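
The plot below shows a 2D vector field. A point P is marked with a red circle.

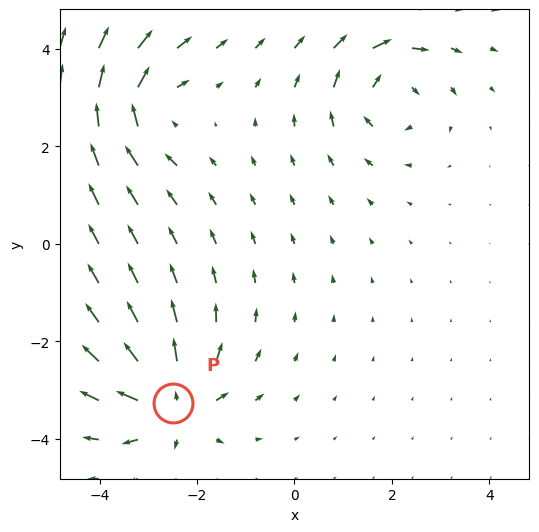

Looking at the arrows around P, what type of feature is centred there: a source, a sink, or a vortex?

At P (-2.5, -3.3) the arrows spread outward. Divergence about +6, curl ≈0 — positive divergence with near-zero curl is a source.

source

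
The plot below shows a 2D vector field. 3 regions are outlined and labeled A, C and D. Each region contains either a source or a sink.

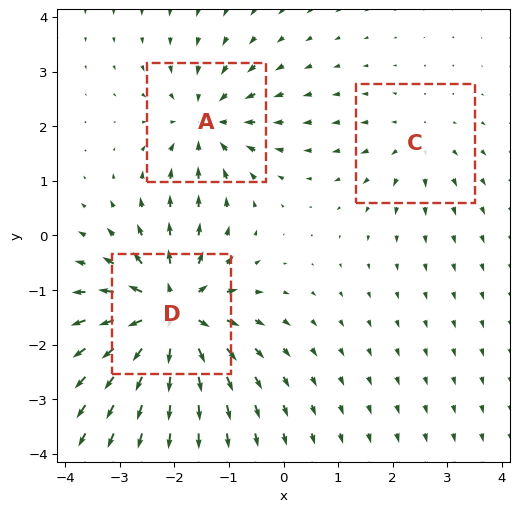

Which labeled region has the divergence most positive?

Divergence at each region's feature centre — A: about -4, C: about +2, D: about +6. Region D is most positive.

D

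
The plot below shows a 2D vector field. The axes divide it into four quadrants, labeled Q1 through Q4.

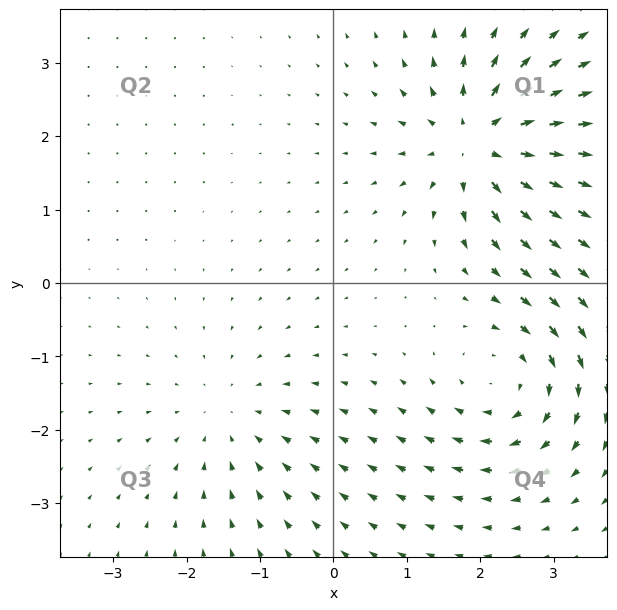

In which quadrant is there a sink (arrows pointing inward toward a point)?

The sink sits at approximately (-1.4, -1.9), which lies in quadrant Q3. The divergence there is about -3, negative as expected for a sink.

Q3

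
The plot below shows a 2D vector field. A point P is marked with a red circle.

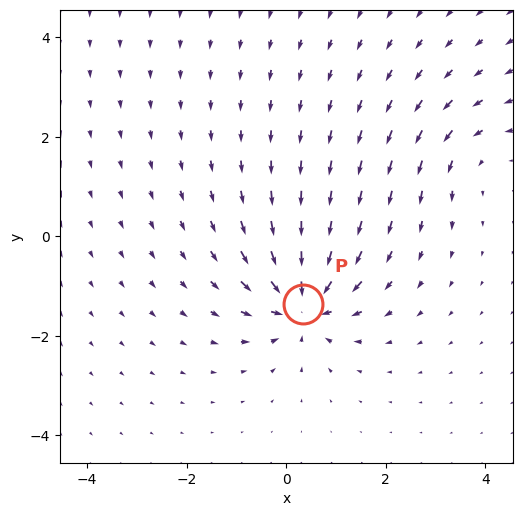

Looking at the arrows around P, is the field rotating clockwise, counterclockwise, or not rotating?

Near P at (0.3, -1.4) the arrows show no circulation. The curl there is ≈0.

not rotating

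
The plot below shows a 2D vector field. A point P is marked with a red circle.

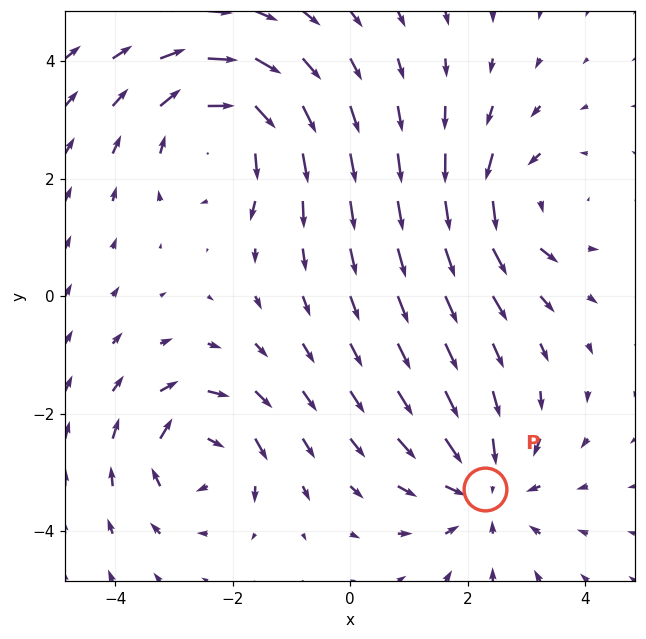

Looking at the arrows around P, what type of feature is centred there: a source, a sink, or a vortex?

sink

At P (2.3, -3.3) the arrows converge inward. Divergence about -3, curl ≈0 — negative divergence with near-zero curl is a sink.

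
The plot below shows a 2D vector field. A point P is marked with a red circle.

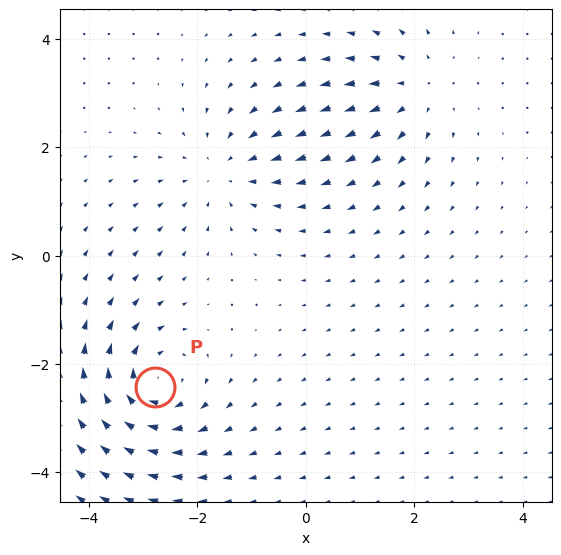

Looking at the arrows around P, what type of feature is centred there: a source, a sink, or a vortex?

vortex

At P (-2.8, -2.4) the arrows circulate clockwise. Divergence ≈0, curl about -6 — near-zero divergence with nonzero curl is a vortex.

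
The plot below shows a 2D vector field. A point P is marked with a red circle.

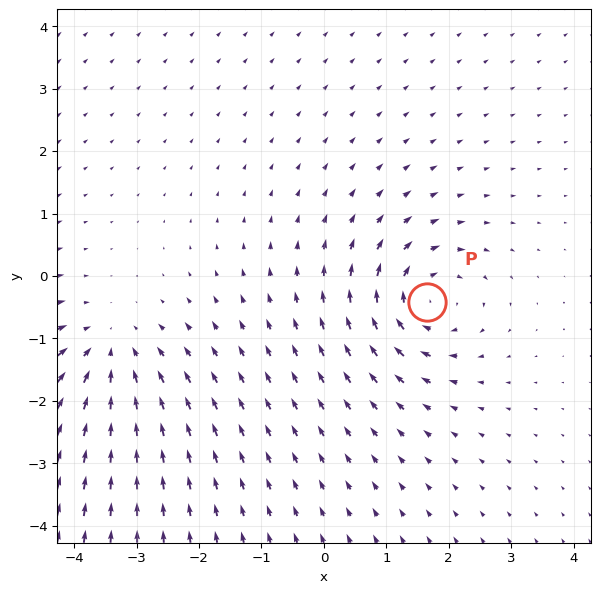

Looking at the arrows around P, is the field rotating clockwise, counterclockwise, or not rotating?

Near P at (1.6, -0.4) the arrows circulate clockwise. The curl (z-component) there is about -5; negative curl means clockwise rotation.

clockwise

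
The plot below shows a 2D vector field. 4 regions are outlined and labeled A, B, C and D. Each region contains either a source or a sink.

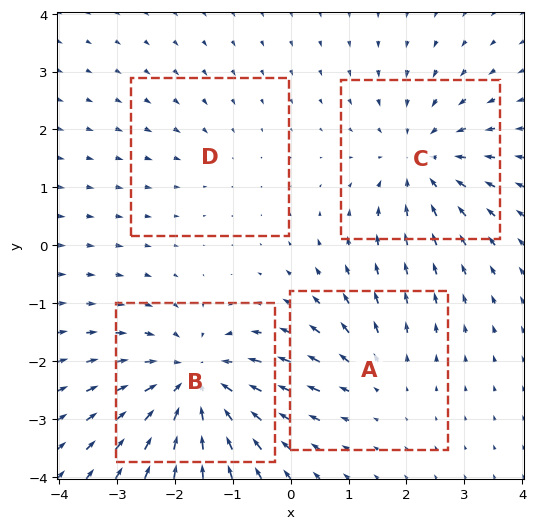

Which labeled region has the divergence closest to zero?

D

Divergence at each region's feature centre — A: about +3, B: about -6, C: about -5, D: about -2. Region D is closest to zero.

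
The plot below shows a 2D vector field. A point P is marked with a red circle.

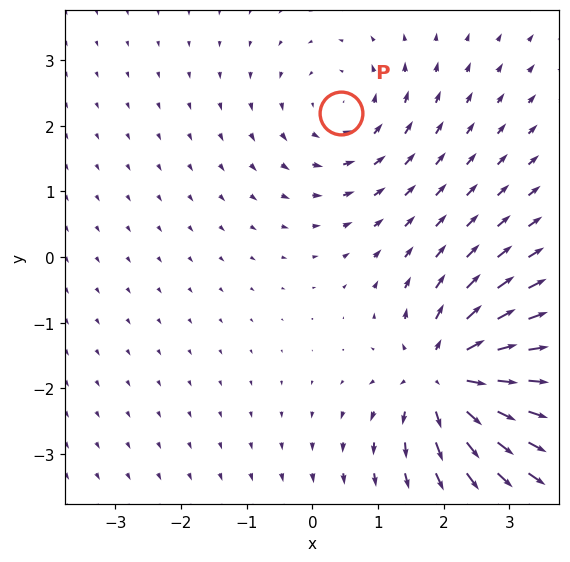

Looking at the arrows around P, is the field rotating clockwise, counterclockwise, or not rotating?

counterclockwise

Near P at (0.4, 2.2) the arrows circulate counterclockwise. The curl (z-component) there is about +2; positive curl means counterclockwise rotation.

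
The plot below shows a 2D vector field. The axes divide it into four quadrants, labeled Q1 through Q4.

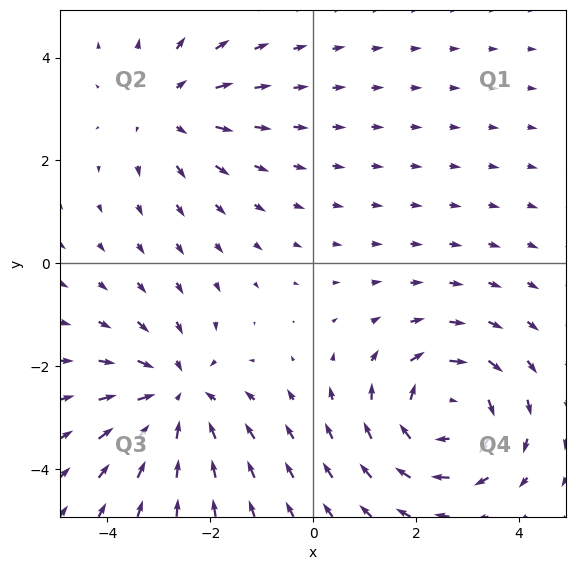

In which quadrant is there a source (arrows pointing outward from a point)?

Q2

The source sits at approximately (-2.8, 3.0), which lies in quadrant Q2. The divergence there is about +3, positive as expected for a source.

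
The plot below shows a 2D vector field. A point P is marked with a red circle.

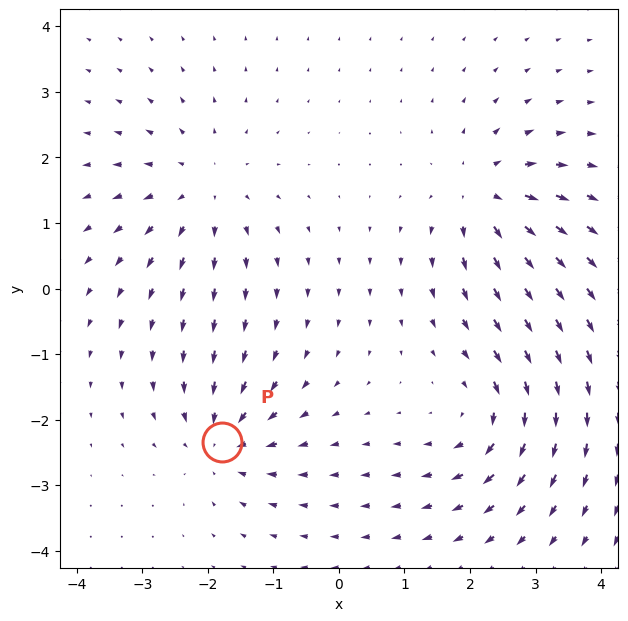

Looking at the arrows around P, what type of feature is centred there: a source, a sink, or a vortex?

At P (-1.8, -2.3) the arrows converge inward. Divergence about -5, curl ≈0 — negative divergence with near-zero curl is a sink.

sink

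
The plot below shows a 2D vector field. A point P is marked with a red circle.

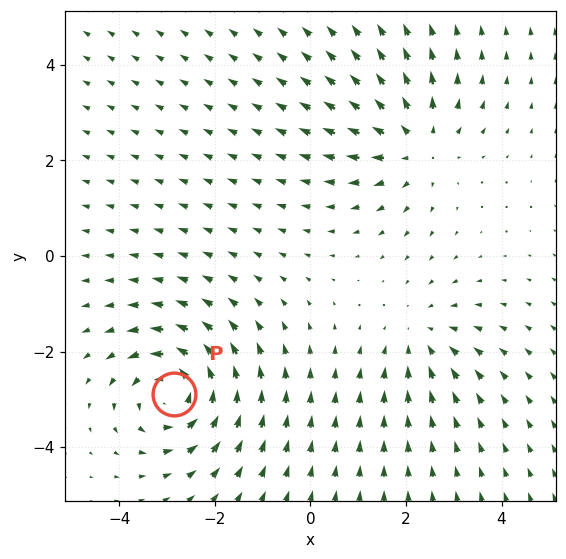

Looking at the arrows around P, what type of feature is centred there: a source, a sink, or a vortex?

vortex

At P (-2.9, -2.9) the arrows circulate counterclockwise. Divergence ≈0, curl about +6 — near-zero divergence with nonzero curl is a vortex.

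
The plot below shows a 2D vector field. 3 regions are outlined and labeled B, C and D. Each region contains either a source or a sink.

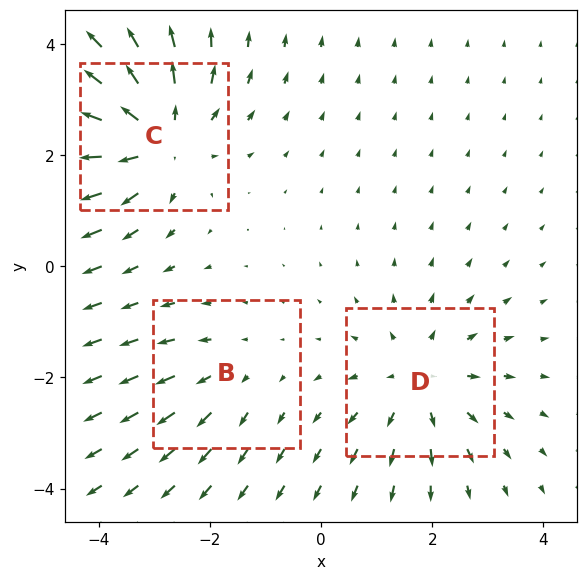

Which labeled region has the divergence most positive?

C

Divergence at each region's feature centre — B: about +2, C: about +4, D: about +3. Region C is most positive.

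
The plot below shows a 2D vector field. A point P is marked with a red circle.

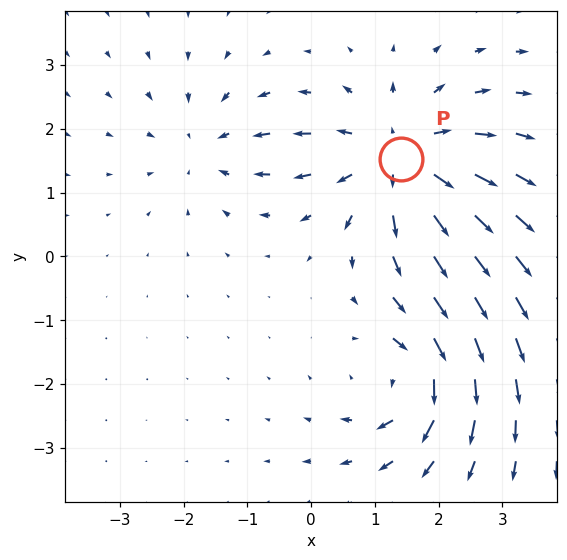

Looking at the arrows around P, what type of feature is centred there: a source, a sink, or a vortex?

At P (1.4, 1.5) the arrows spread outward. Divergence about +5, curl ≈0 — positive divergence with near-zero curl is a source.

source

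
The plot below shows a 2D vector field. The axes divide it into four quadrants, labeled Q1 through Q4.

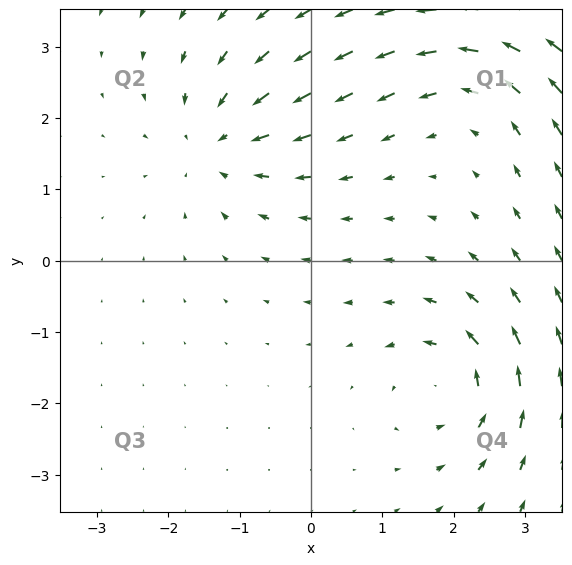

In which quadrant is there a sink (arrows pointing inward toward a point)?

Q2

The sink sits at approximately (-1.3, 1.7), which lies in quadrant Q2. The divergence there is about -4, negative as expected for a sink.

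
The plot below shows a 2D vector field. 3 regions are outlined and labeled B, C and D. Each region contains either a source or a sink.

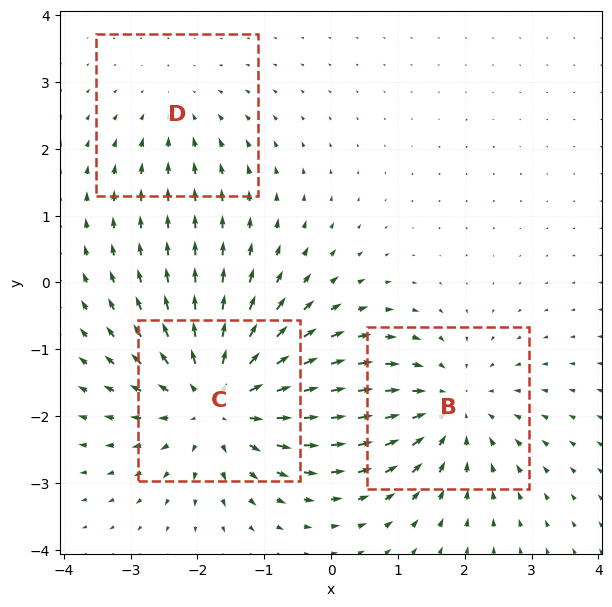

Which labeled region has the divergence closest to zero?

D

Divergence at each region's feature centre — B: about -3, C: about +4, D: about -2. Region D is closest to zero.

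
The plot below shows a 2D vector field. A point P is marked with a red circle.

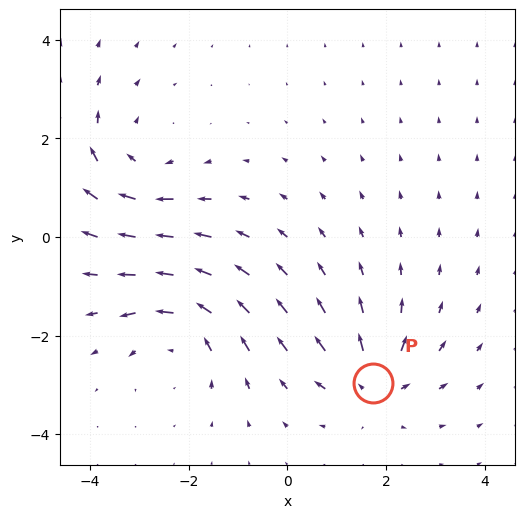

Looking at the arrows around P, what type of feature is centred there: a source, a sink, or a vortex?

source

At P (1.7, -3.0) the arrows spread outward. Divergence about +5, curl ≈0 — positive divergence with near-zero curl is a source.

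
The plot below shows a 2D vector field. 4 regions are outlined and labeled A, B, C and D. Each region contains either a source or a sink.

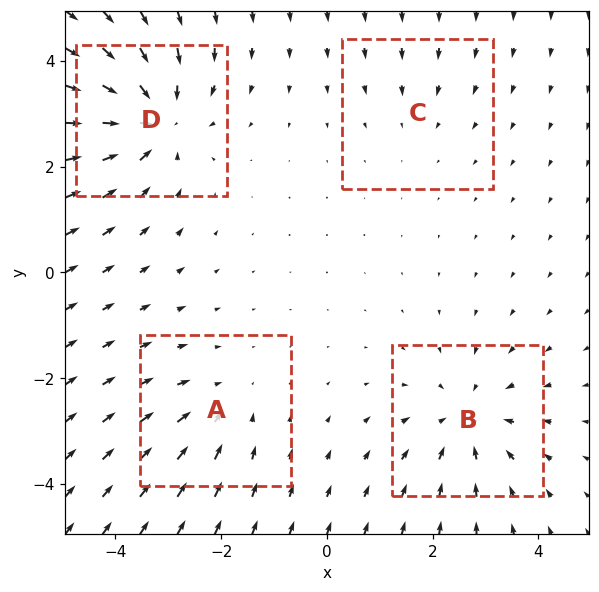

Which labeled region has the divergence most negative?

D

Divergence at each region's feature centre — A: about -3, B: about -5, C: about -2, D: about -6. Region D is most negative.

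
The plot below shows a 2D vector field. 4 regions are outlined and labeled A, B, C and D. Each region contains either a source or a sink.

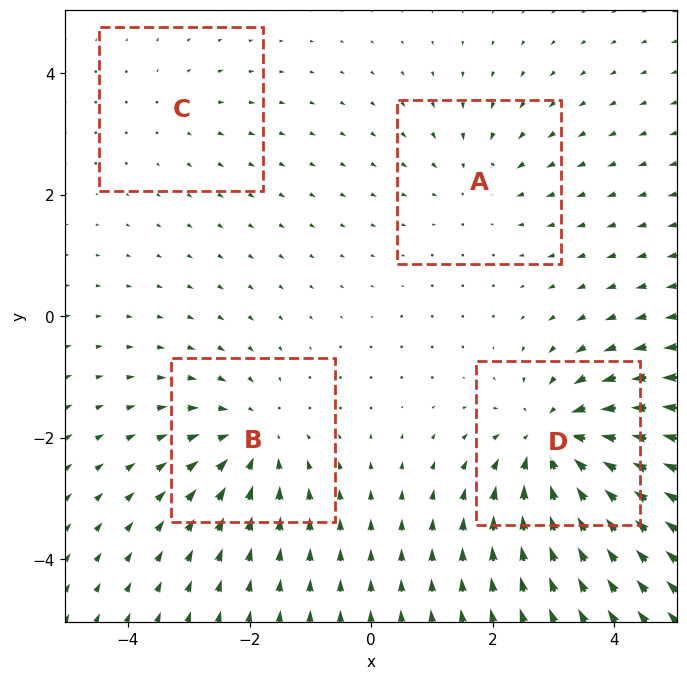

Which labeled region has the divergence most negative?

Divergence at each region's feature centre — A: about -3, B: about -5, C: about +2, D: about -7. Region D is most negative.

D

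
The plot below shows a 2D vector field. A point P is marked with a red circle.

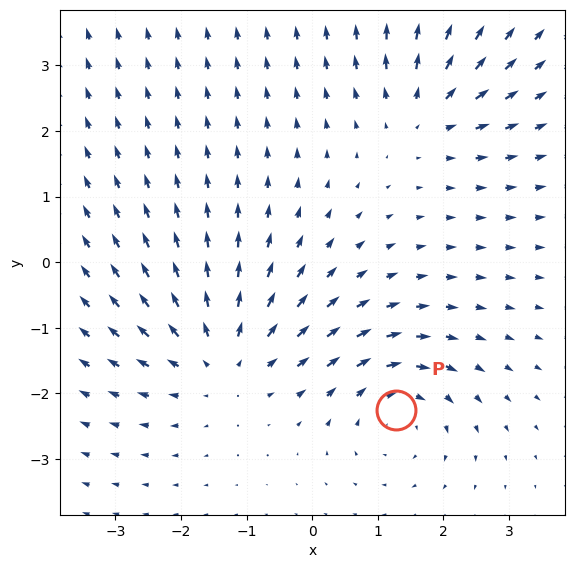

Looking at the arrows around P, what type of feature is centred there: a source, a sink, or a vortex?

vortex

At P (1.3, -2.2) the arrows circulate clockwise. Divergence ≈0, curl about -4 — near-zero divergence with nonzero curl is a vortex.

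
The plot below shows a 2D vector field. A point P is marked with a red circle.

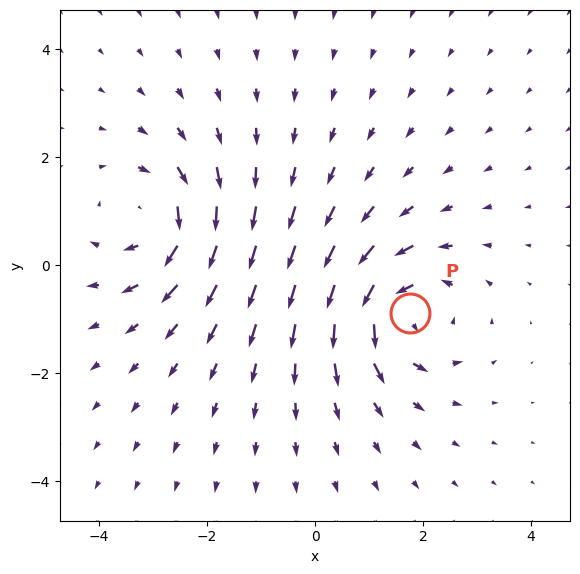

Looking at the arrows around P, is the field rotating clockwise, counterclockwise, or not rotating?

Near P at (1.8, -0.9) the arrows circulate counterclockwise. The curl (z-component) there is about +4; positive curl means counterclockwise rotation.

counterclockwise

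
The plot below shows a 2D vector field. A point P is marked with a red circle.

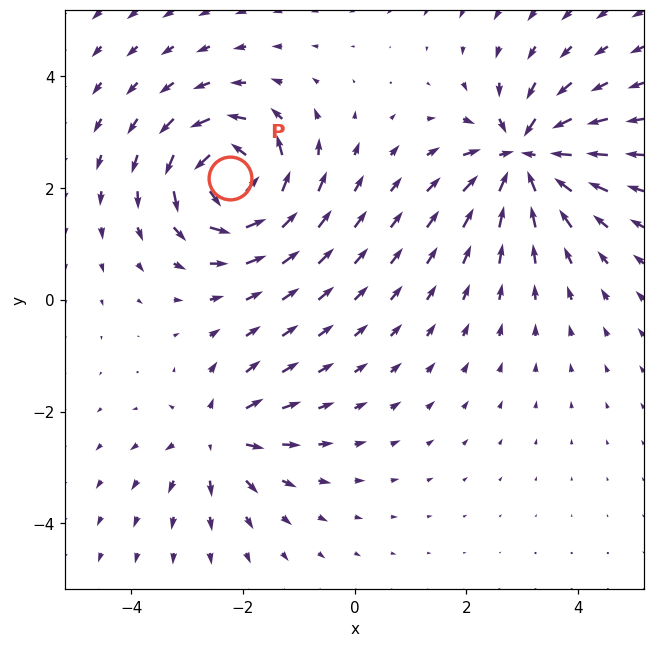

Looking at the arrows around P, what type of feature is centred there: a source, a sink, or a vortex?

vortex

At P (-2.2, 2.2) the arrows circulate counterclockwise. Divergence ≈0, curl about +7 — near-zero divergence with nonzero curl is a vortex.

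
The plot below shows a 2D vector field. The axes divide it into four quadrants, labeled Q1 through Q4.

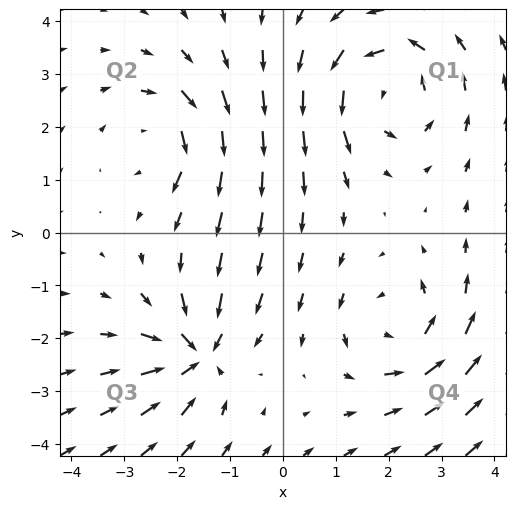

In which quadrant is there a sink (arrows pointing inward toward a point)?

Q3

The sink sits at approximately (-1.6, -2.3), which lies in quadrant Q3. The divergence there is about -6, negative as expected for a sink.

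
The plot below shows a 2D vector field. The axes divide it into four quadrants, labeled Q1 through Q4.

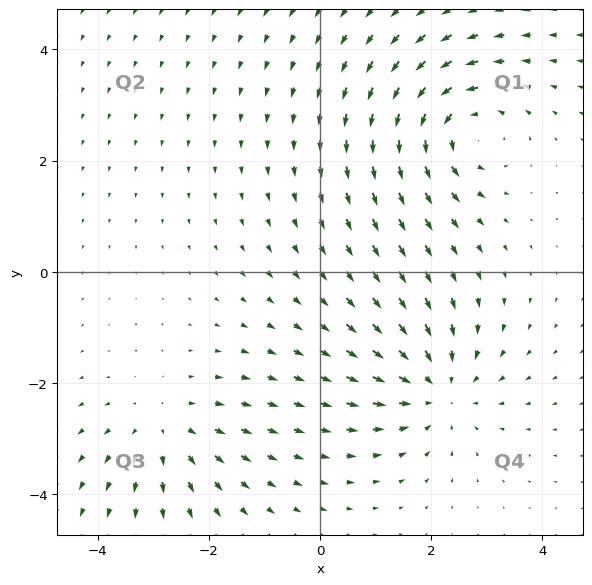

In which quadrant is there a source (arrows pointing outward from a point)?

Q3

The source sits at approximately (-2.8, -2.8), which lies in quadrant Q3. The divergence there is about +3, positive as expected for a source.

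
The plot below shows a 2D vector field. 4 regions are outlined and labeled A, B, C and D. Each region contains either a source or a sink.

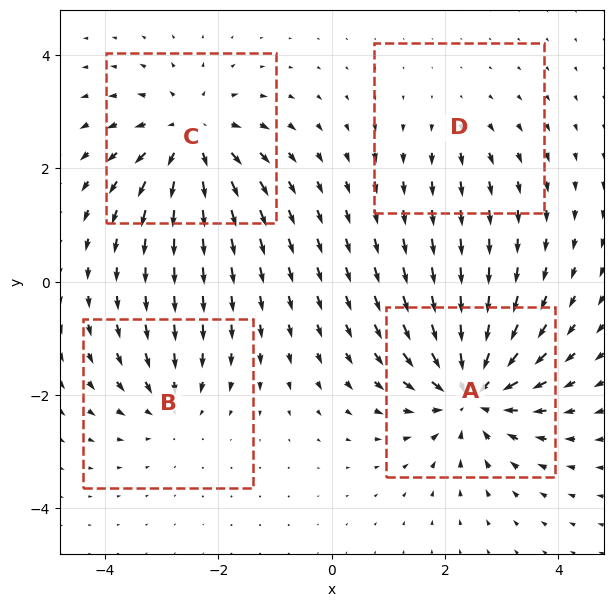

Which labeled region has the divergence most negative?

Divergence at each region's feature centre — A: about -7, B: about -4, C: about +6, D: about +2. Region A is most negative.

A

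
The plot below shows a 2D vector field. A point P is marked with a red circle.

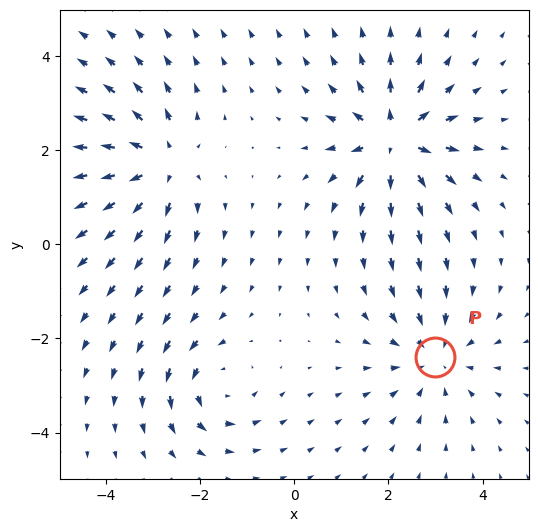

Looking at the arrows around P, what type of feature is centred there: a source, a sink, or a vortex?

At P (3.0, -2.4) the arrows converge inward. Divergence about -3, curl ≈0 — negative divergence with near-zero curl is a sink.

sink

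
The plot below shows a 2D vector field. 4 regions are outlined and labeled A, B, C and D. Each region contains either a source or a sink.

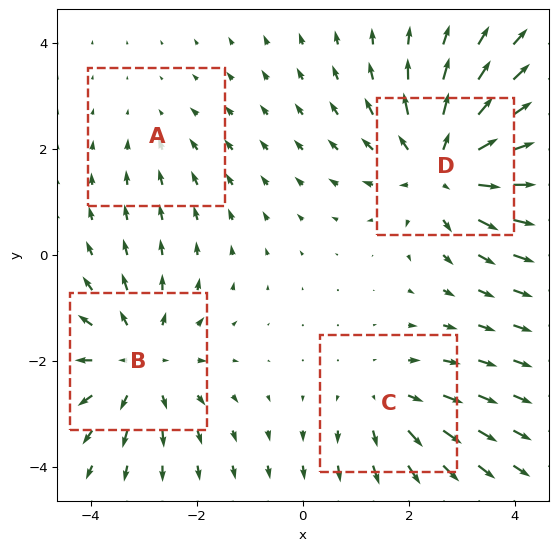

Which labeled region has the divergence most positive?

Divergence at each region's feature centre — A: about -2, B: about +4, C: about +3, D: about +5. Region D is most positive.

D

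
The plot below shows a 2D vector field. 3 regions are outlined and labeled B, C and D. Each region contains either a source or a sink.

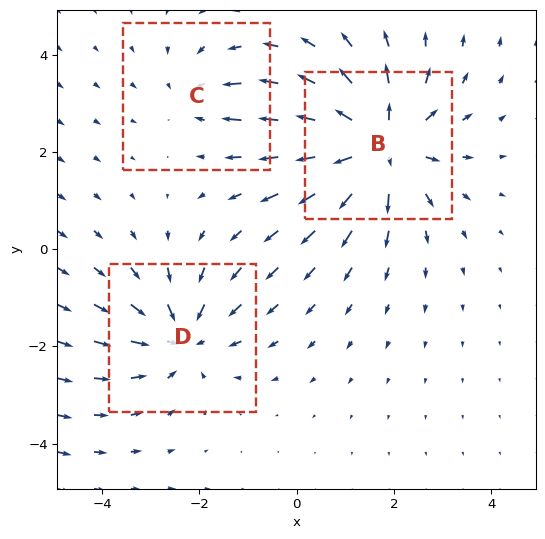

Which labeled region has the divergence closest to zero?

C

Divergence at each region's feature centre — B: about +5, C: about -2, D: about -3. Region C is closest to zero.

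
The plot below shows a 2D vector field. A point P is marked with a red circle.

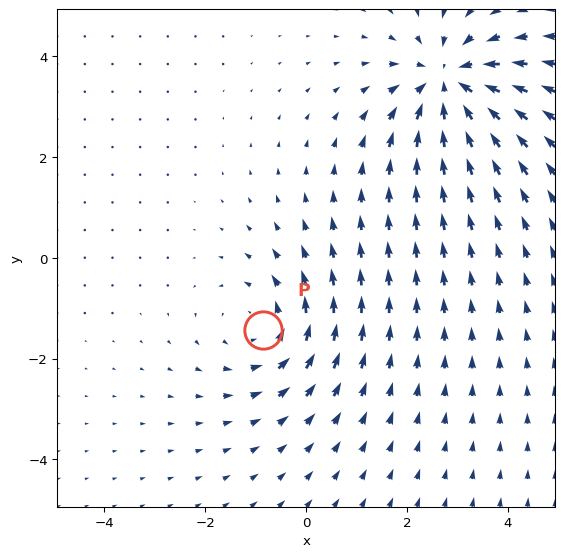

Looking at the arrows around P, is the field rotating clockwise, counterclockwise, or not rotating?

counterclockwise

Near P at (-0.9, -1.4) the arrows circulate counterclockwise. The curl (z-component) there is about +3; positive curl means counterclockwise rotation.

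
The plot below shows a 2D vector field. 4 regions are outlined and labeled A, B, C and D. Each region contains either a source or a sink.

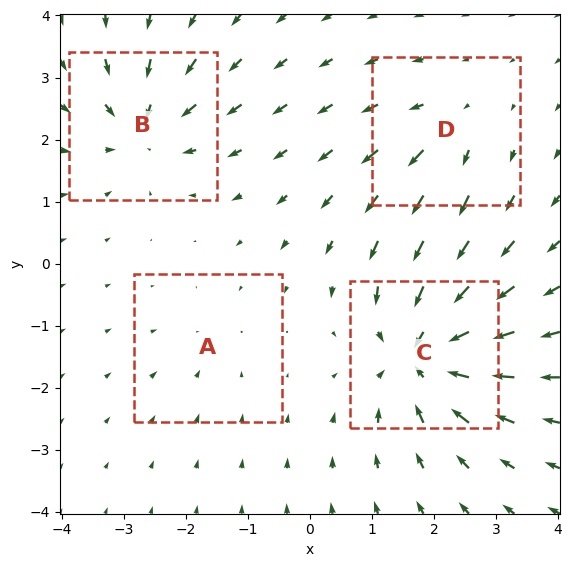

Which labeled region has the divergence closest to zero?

A

Divergence at each region's feature centre — A: about -2, B: about -5, C: about -8, D: about +3. Region A is closest to zero.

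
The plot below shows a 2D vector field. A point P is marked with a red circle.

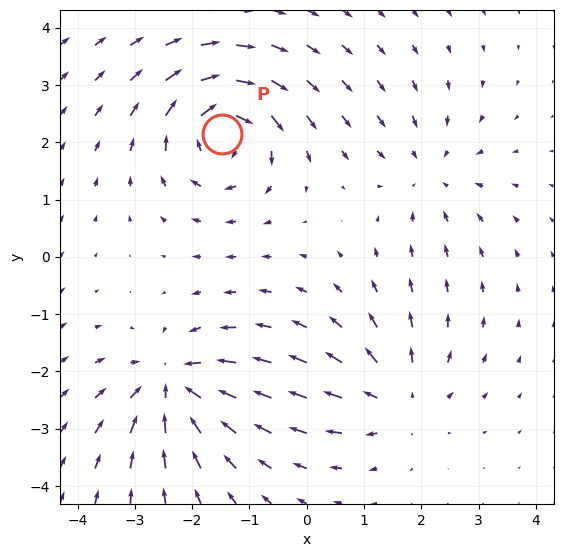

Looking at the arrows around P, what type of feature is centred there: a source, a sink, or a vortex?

vortex

At P (-1.5, 2.1) the arrows circulate clockwise. Divergence ≈0, curl about -7 — near-zero divergence with nonzero curl is a vortex.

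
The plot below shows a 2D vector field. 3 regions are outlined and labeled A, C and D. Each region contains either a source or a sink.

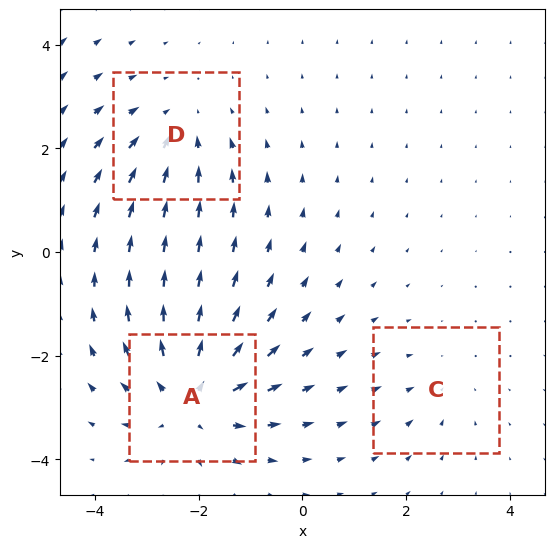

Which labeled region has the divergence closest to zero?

Divergence at each region's feature centre — A: about +5, C: about -2, D: about -3. Region C is closest to zero.

C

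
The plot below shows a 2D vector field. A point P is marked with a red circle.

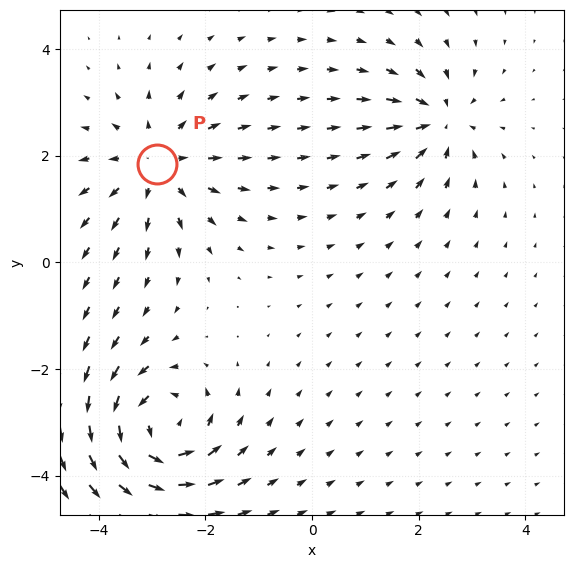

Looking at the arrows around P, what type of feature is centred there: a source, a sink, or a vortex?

source

At P (-2.9, 1.8) the arrows spread outward. Divergence about +4, curl ≈0 — positive divergence with near-zero curl is a source.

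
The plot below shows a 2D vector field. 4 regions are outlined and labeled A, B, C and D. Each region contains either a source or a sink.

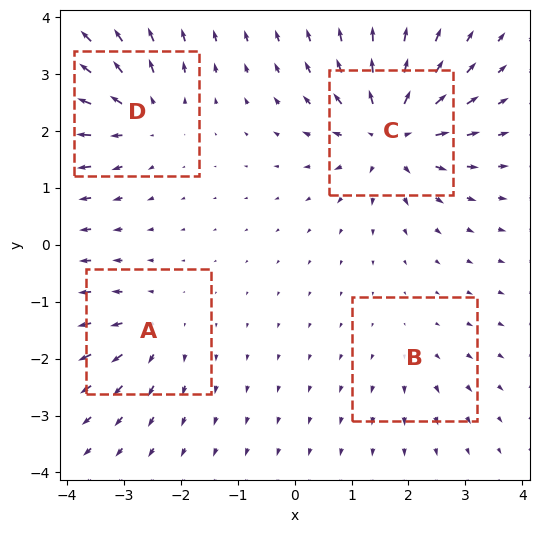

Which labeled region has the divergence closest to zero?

B

Divergence at each region's feature centre — A: about +4, B: about +2, C: about +8, D: about +6. Region B is closest to zero.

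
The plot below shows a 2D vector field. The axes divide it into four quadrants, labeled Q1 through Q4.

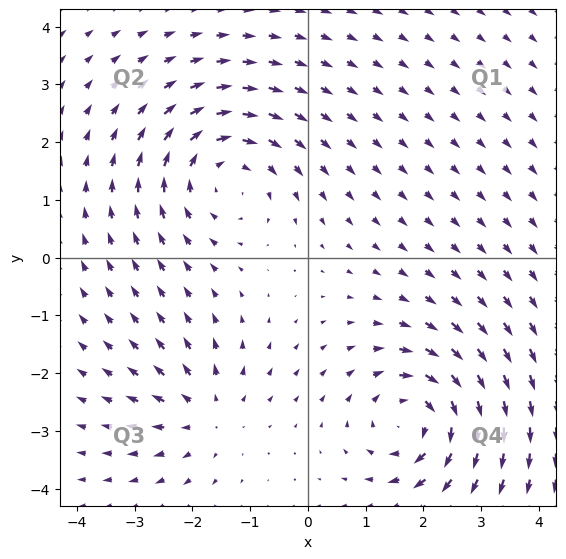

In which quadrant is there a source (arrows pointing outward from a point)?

The source sits at approximately (-1.8, -2.7), which lies in quadrant Q3. The divergence there is about +4, positive as expected for a source.

Q3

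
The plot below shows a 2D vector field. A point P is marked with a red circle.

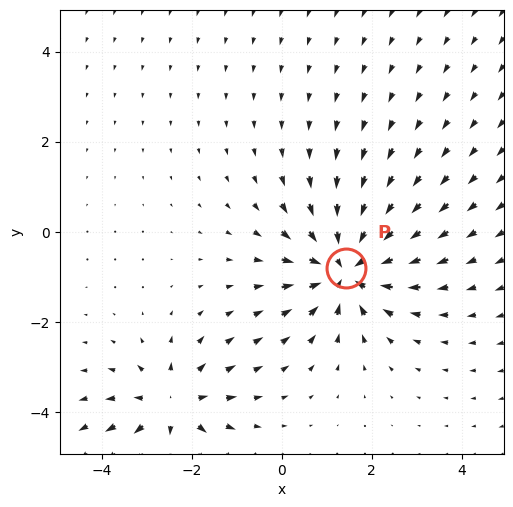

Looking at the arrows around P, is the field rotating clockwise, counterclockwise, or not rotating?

not rotating

Near P at (1.4, -0.8) the arrows show no circulation. The curl there is ≈0.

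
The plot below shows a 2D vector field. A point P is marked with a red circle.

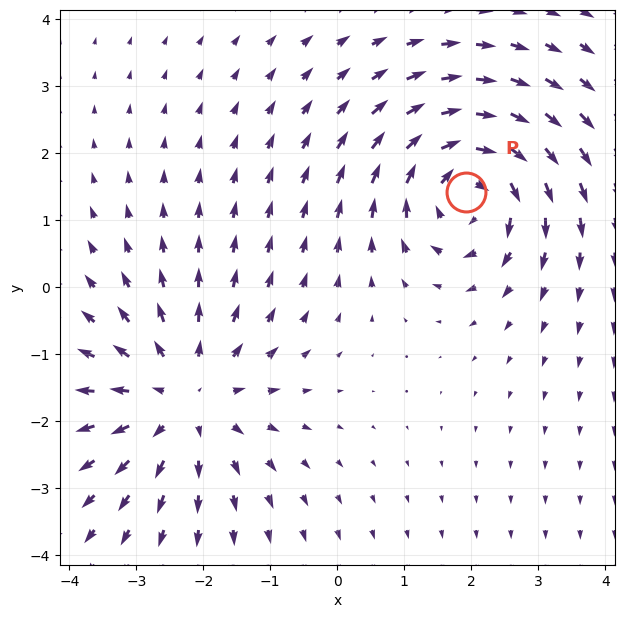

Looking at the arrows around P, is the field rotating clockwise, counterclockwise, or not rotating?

clockwise

Near P at (1.9, 1.4) the arrows circulate clockwise. The curl (z-component) there is about -5; negative curl means clockwise rotation.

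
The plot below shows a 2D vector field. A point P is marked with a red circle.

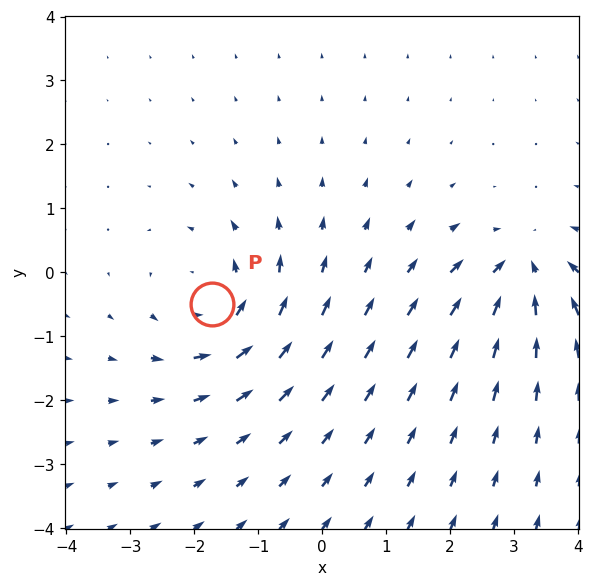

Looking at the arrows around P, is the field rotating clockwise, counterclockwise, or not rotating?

counterclockwise

Near P at (-1.7, -0.5) the arrows circulate counterclockwise. The curl (z-component) there is about +5; positive curl means counterclockwise rotation.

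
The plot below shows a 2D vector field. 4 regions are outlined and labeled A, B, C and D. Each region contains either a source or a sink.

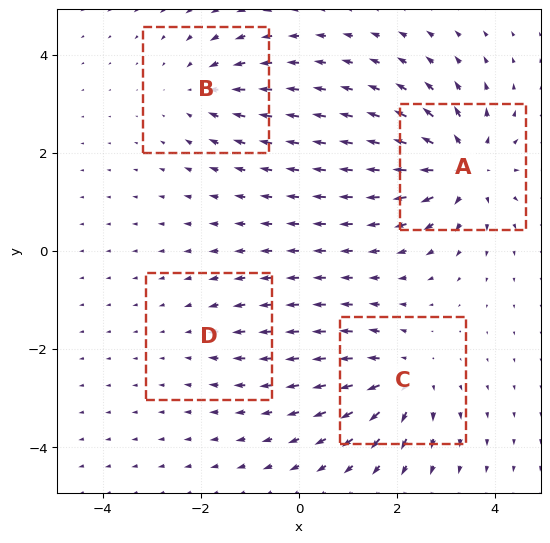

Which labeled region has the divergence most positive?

A

Divergence at each region's feature centre — A: about +7, B: about -4, C: about +5, D: about -2. Region A is most positive.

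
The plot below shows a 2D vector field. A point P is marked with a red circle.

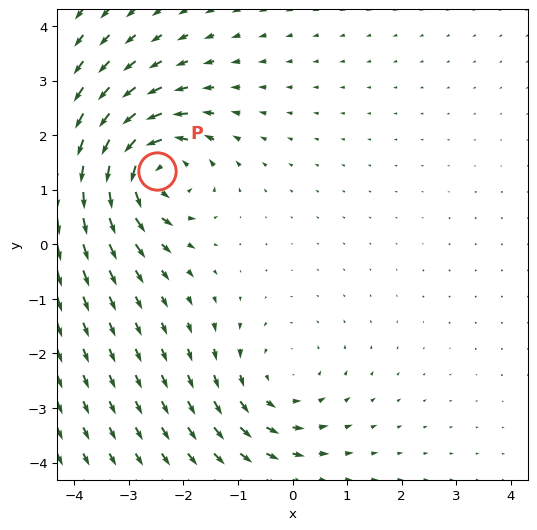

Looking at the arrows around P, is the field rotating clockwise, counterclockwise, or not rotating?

Near P at (-2.5, 1.3) the arrows circulate counterclockwise. The curl (z-component) there is about +7; positive curl means counterclockwise rotation.

counterclockwise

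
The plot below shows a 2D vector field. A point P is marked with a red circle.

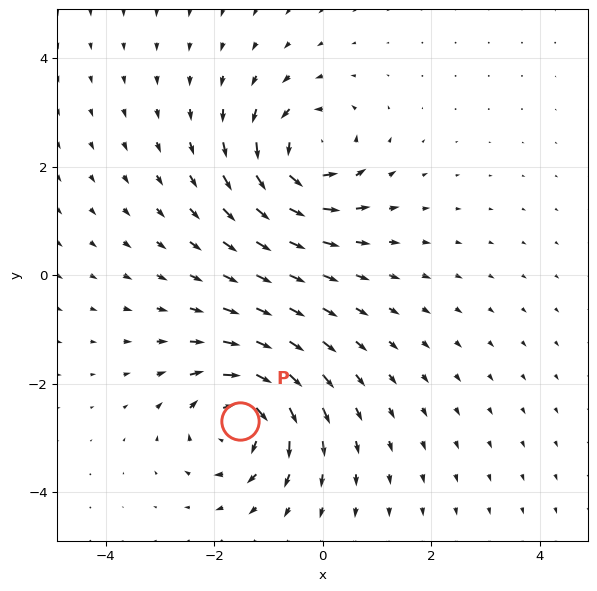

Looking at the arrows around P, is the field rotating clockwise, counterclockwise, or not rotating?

Near P at (-1.5, -2.7) the arrows circulate clockwise. The curl (z-component) there is about -5; negative curl means clockwise rotation.

clockwise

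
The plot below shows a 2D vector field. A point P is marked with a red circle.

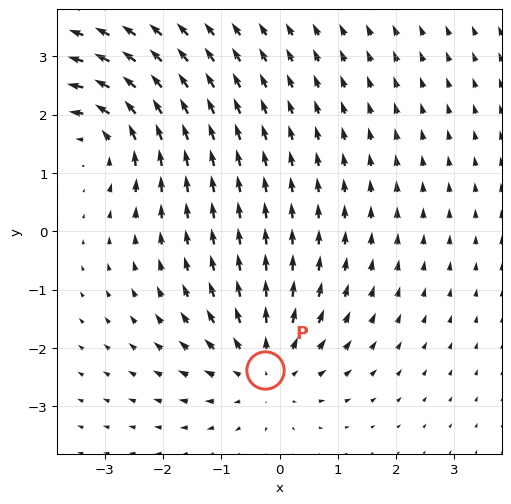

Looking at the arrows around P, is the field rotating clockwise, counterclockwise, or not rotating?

not rotating

Near P at (-0.3, -2.4) the arrows show no circulation. The curl there is ≈0.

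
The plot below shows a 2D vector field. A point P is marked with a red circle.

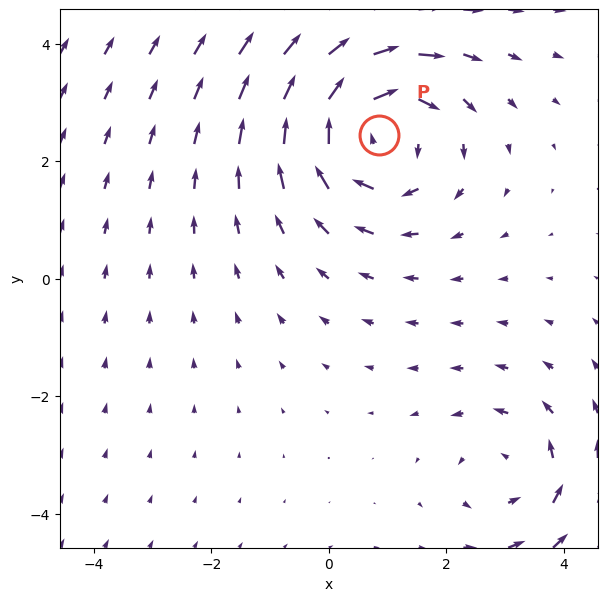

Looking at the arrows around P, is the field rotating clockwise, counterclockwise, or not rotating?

clockwise

Near P at (0.9, 2.5) the arrows circulate clockwise. The curl (z-component) there is about -4; negative curl means clockwise rotation.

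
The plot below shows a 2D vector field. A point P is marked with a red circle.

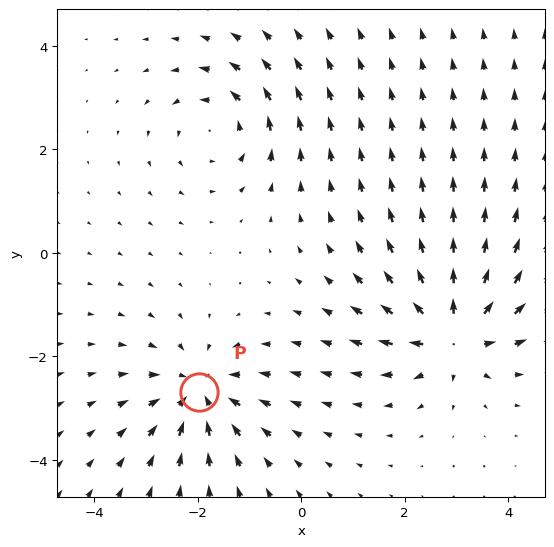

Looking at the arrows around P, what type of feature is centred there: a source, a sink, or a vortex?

At P (-2.0, -2.7) the arrows converge inward. Divergence about -4, curl ≈0 — negative divergence with near-zero curl is a sink.

sink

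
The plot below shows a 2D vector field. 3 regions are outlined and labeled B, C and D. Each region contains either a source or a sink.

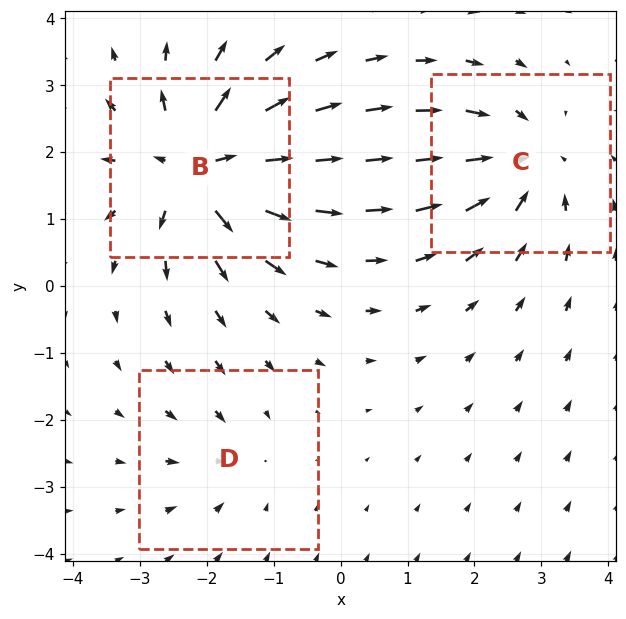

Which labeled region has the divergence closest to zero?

D

Divergence at each region's feature centre — B: about +6, C: about -4, D: about -2. Region D is closest to zero.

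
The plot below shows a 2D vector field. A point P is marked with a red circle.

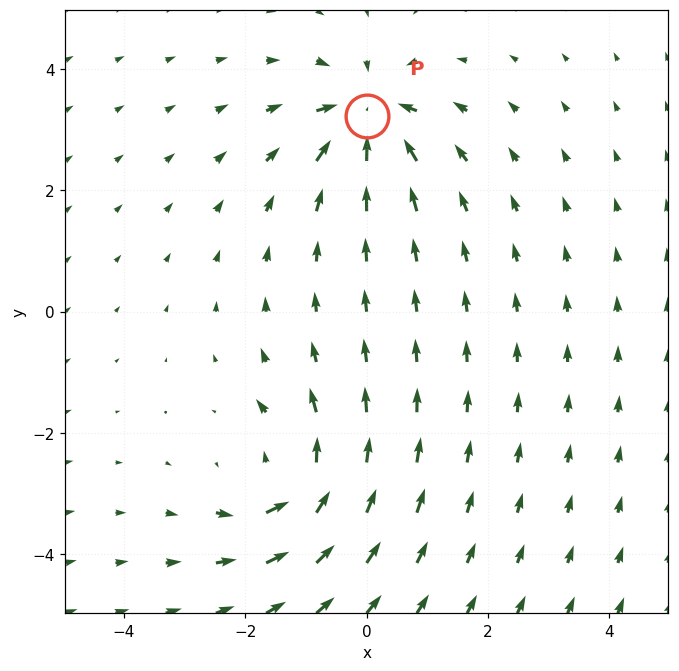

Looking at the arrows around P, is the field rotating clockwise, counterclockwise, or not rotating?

not rotating

Near P at (0.0, 3.2) the arrows show no circulation. The curl there is ≈0.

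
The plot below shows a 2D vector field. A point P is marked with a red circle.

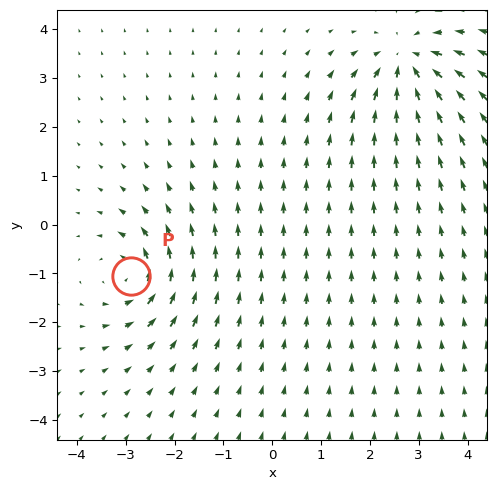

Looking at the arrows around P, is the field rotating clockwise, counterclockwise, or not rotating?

counterclockwise

Near P at (-2.9, -1.1) the arrows circulate counterclockwise. The curl (z-component) there is about +5; positive curl means counterclockwise rotation.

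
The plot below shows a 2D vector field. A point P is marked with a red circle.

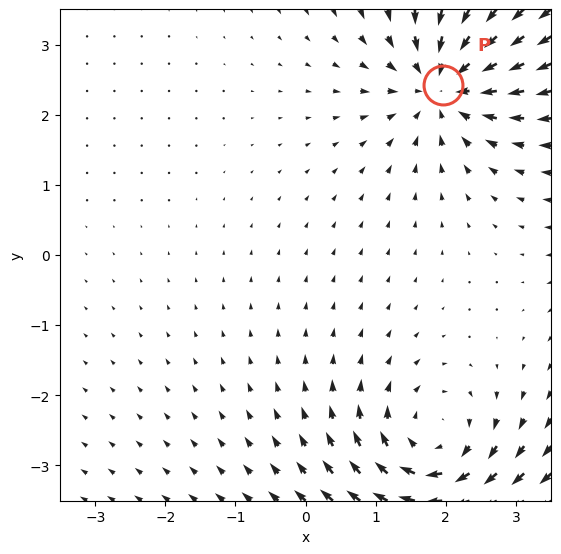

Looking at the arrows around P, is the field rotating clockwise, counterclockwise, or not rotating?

not rotating

Near P at (2.0, 2.4) the arrows show no circulation. The curl there is ≈0.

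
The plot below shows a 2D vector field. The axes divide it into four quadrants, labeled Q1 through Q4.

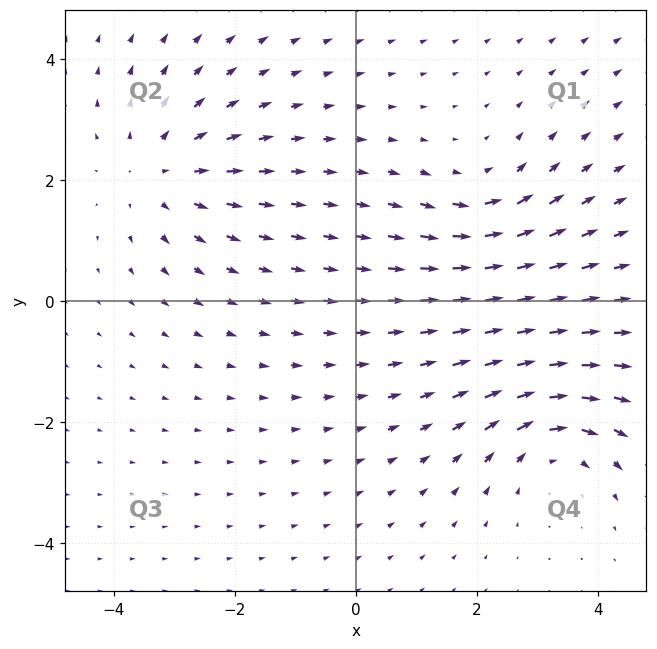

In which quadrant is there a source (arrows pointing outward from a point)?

The source sits at approximately (-3.3, 2.1), which lies in quadrant Q2. The divergence there is about +3, positive as expected for a source.

Q2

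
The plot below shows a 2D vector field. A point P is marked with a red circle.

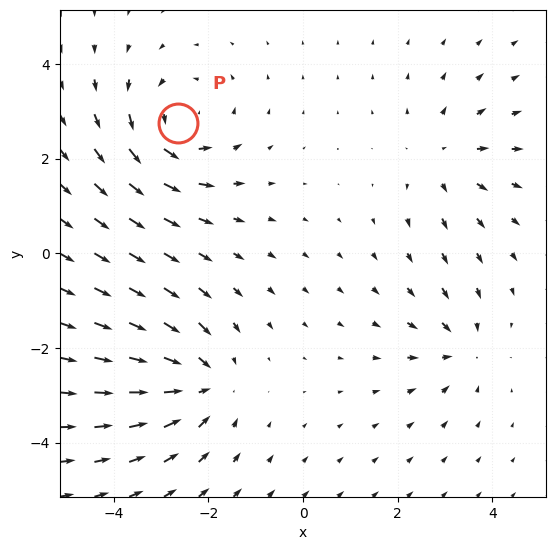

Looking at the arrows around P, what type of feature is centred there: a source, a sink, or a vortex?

vortex

At P (-2.6, 2.7) the arrows circulate counterclockwise. Divergence ≈0, curl about +4 — near-zero divergence with nonzero curl is a vortex.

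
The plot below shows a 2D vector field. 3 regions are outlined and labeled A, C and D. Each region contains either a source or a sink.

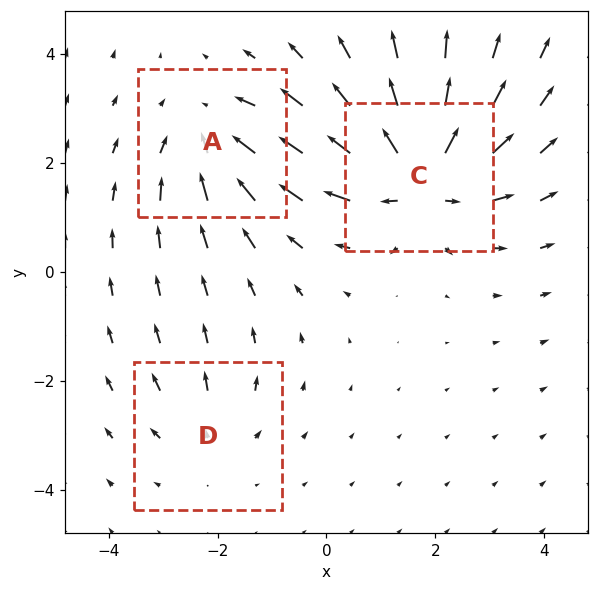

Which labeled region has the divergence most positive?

Divergence at each region's feature centre — A: about -3, C: about +5, D: about +2. Region C is most positive.

C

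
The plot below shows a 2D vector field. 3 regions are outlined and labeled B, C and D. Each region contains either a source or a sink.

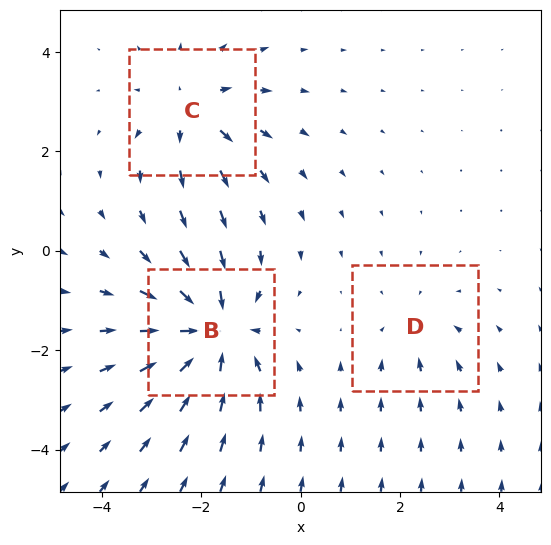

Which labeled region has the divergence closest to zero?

D

Divergence at each region's feature centre — B: about -6, C: about +3, D: about -2. Region D is closest to zero.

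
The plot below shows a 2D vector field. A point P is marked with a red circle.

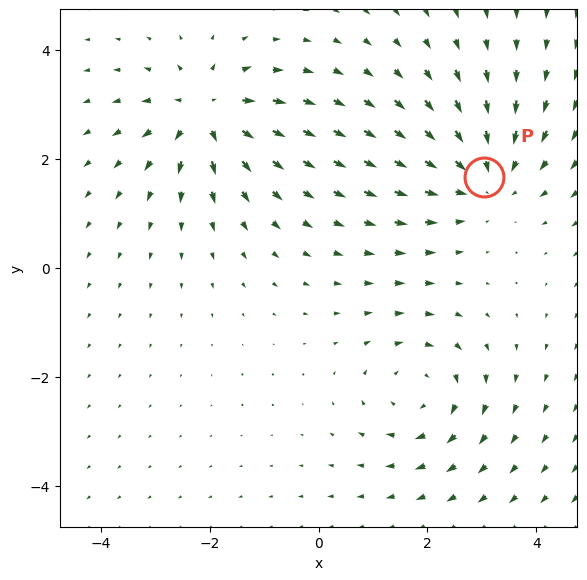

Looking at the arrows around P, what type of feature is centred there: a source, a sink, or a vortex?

At P (3.0, 1.7) the arrows converge inward. Divergence about -4, curl ≈0 — negative divergence with near-zero curl is a sink.

sink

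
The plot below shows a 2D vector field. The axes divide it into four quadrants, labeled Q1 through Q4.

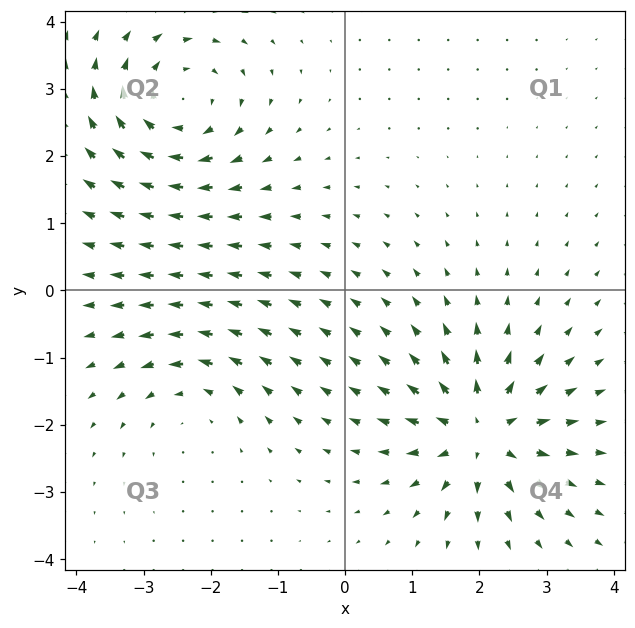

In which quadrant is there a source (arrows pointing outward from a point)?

The source sits at approximately (2.0, -2.1), which lies in quadrant Q4. The divergence there is about +6, positive as expected for a source.

Q4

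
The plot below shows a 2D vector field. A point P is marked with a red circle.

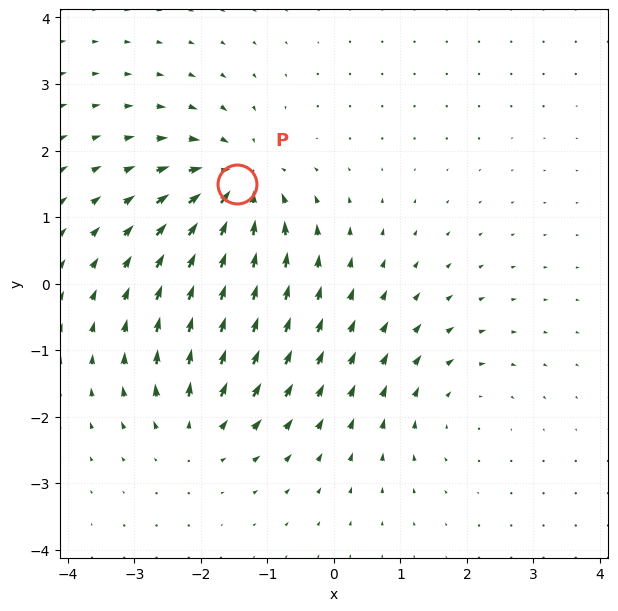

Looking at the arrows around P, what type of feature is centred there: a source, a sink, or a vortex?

sink

At P (-1.5, 1.5) the arrows converge inward. Divergence about -5, curl ≈0 — negative divergence with near-zero curl is a sink.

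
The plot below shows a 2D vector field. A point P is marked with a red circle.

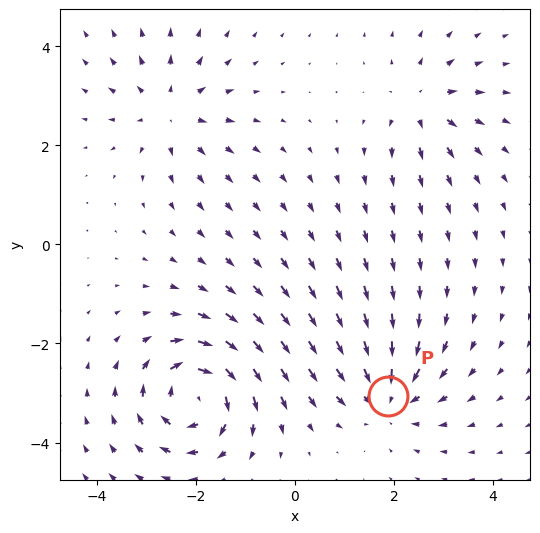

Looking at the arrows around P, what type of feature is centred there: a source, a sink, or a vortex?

At P (1.9, -3.1) the arrows converge inward. Divergence about -5, curl ≈0 — negative divergence with near-zero curl is a sink.

sink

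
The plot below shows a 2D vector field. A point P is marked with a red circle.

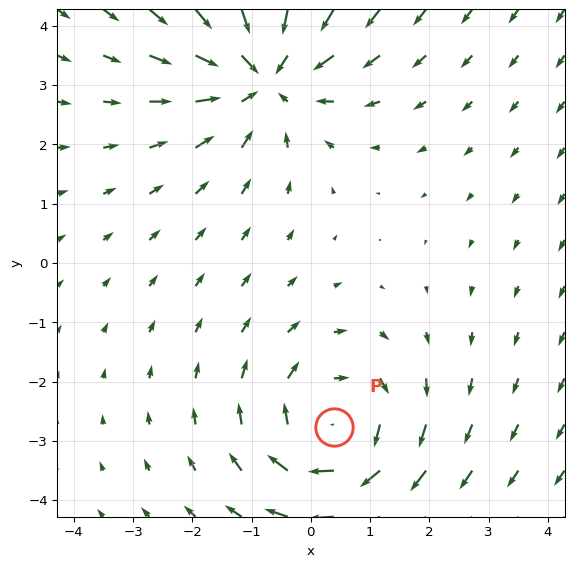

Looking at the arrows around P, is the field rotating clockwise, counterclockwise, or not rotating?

Near P at (0.4, -2.8) the arrows circulate clockwise. The curl (z-component) there is about -3; negative curl means clockwise rotation.

clockwise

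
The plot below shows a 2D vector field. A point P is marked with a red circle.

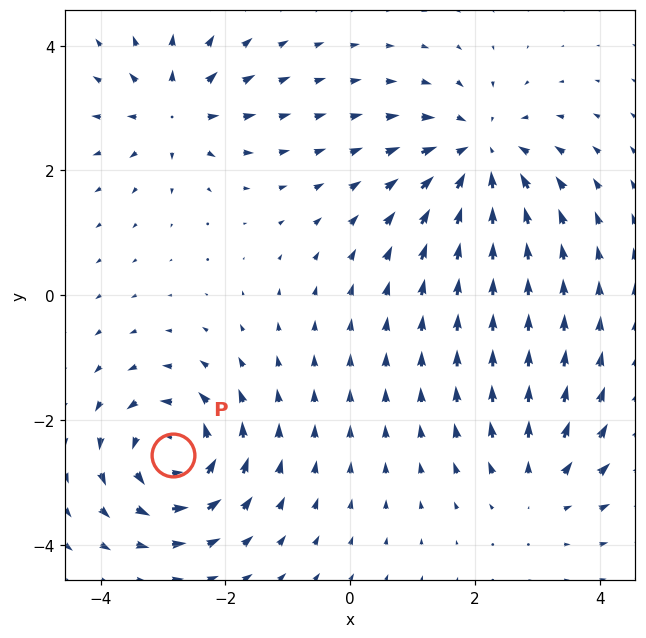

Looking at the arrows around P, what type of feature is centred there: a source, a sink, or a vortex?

vortex

At P (-2.8, -2.6) the arrows circulate counterclockwise. Divergence ≈0, curl about +6 — near-zero divergence with nonzero curl is a vortex.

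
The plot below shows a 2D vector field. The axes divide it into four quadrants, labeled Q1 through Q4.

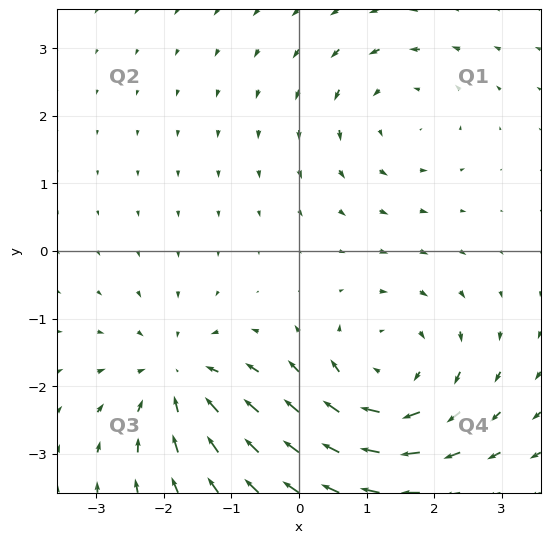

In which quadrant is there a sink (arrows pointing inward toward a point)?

The sink sits at approximately (-1.8, -1.9), which lies in quadrant Q3. The divergence there is about -4, negative as expected for a sink.

Q3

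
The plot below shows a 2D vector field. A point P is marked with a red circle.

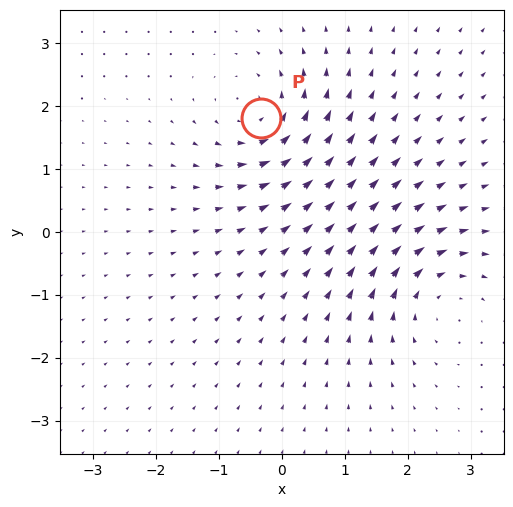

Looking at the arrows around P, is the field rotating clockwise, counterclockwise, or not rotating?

Near P at (-0.3, 1.8) the arrows circulate counterclockwise. The curl (z-component) there is about +5; positive curl means counterclockwise rotation.

counterclockwise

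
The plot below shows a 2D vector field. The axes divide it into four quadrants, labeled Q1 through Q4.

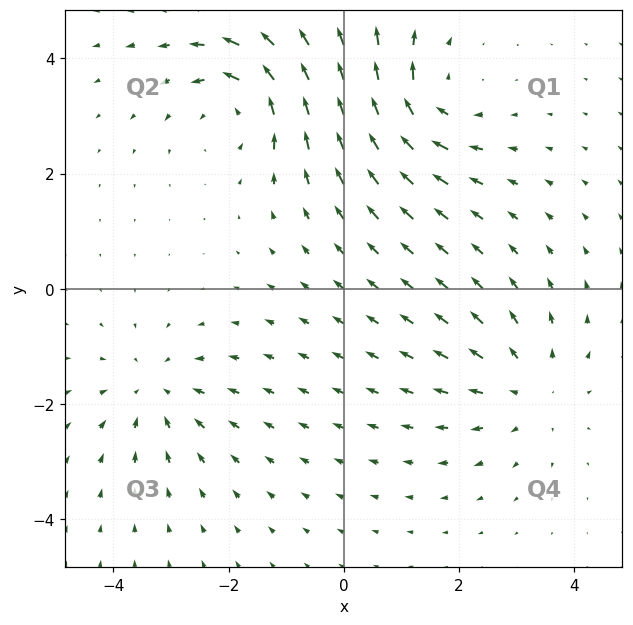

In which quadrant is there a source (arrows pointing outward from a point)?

The source sits at approximately (3.2, -1.7), which lies in quadrant Q4. The divergence there is about +3, positive as expected for a source.

Q4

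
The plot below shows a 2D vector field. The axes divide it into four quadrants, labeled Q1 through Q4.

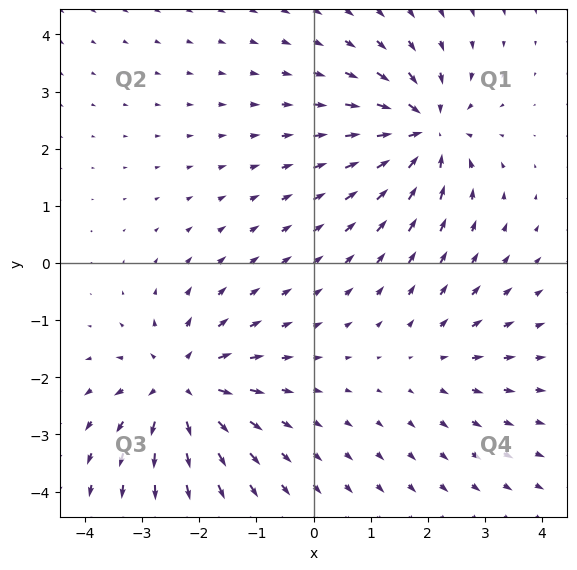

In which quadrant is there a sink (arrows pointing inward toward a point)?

Q1

The sink sits at approximately (2.0, 2.3), which lies in quadrant Q1. The divergence there is about -6, negative as expected for a sink.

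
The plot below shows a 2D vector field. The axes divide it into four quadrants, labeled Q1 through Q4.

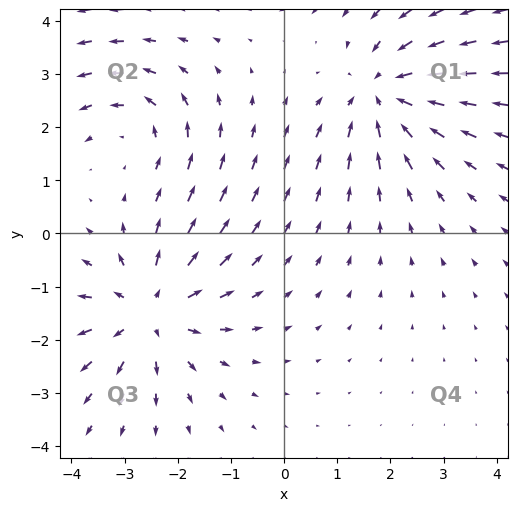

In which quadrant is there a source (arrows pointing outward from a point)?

The source sits at approximately (-2.5, -1.5), which lies in quadrant Q3. The divergence there is about +4, positive as expected for a source.

Q3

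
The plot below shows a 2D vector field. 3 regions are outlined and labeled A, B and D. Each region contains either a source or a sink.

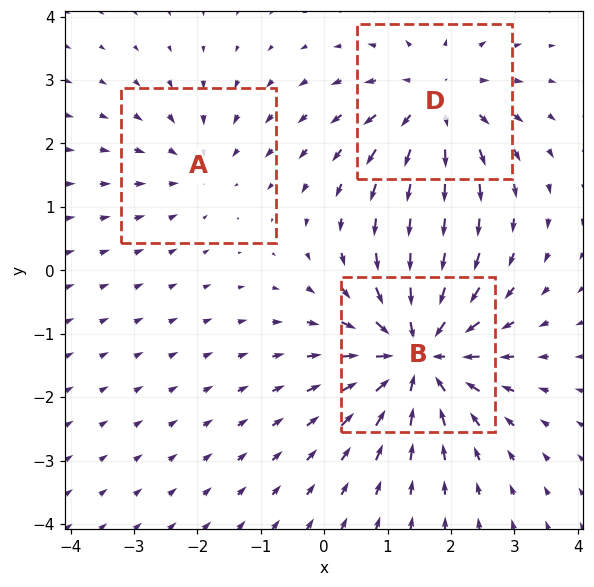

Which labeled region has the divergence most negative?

B

Divergence at each region's feature centre — A: about -2, B: about -5, D: about +3. Region B is most negative.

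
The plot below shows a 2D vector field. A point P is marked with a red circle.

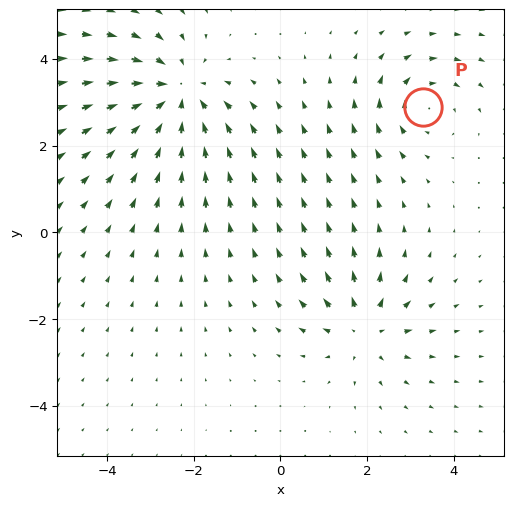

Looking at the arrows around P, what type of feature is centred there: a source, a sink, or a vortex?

At P (3.3, 2.9) the arrows circulate clockwise. Divergence ≈0, curl about -3 — near-zero divergence with nonzero curl is a vortex.

vortex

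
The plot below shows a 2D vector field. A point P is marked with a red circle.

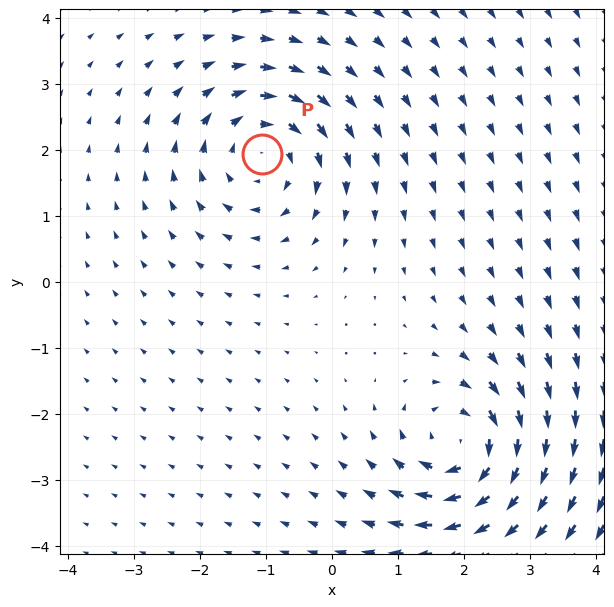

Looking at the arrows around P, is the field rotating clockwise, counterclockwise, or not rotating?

clockwise

Near P at (-1.1, 1.9) the arrows circulate clockwise. The curl (z-component) there is about -5; negative curl means clockwise rotation.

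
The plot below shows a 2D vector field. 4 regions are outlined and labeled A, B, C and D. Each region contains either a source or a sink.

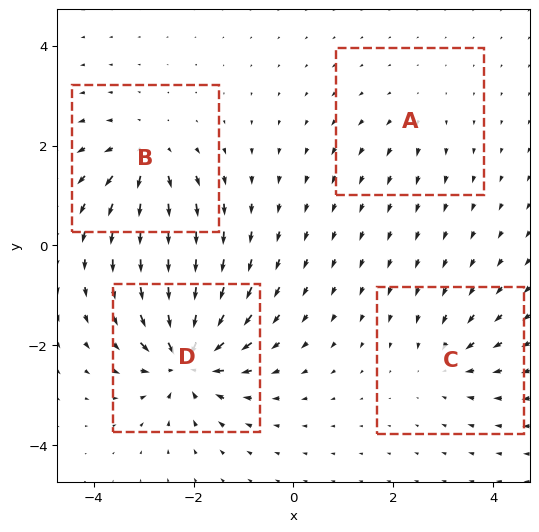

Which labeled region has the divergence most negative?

Divergence at each region's feature centre — A: about +3, B: about +6, C: about -4, D: about -9. Region D is most negative.

D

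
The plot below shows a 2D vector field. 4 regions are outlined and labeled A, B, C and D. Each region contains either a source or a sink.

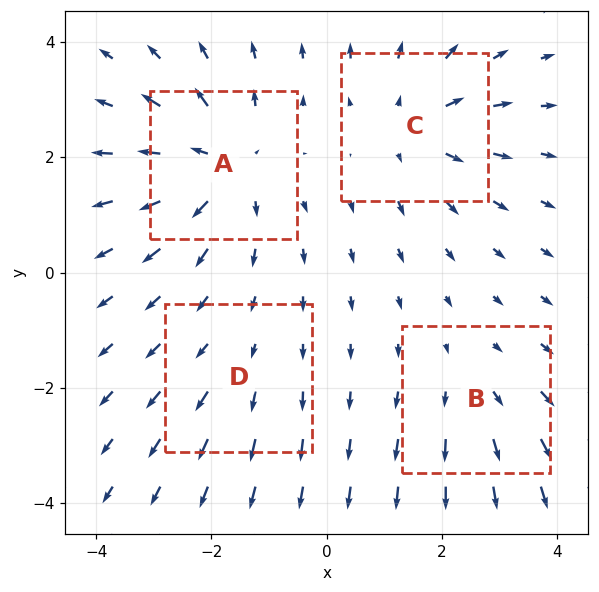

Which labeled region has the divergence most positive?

A

Divergence at each region's feature centre — A: about +6, B: about +3, C: about +5, D: about +2. Region A is most positive.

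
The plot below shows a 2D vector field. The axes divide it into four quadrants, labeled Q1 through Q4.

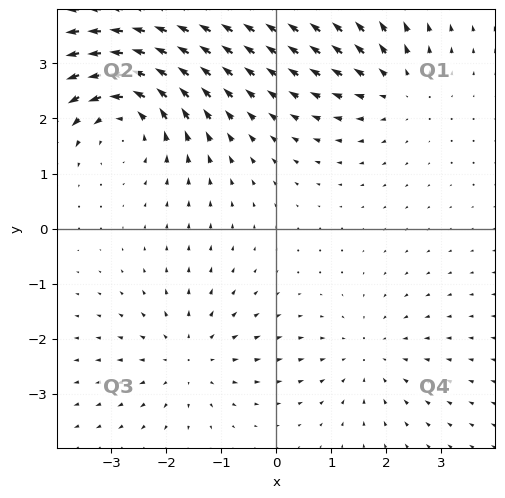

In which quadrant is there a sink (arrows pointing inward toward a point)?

Q4

The sink sits at approximately (1.7, -2.3), which lies in quadrant Q4. The divergence there is about -2, negative as expected for a sink.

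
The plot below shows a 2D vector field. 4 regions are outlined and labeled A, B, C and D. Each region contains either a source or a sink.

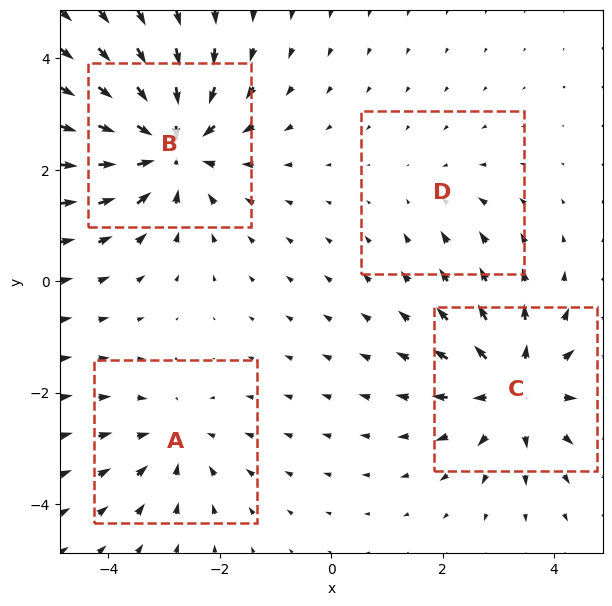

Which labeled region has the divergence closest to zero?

D

Divergence at each region's feature centre — A: about -3, B: about -7, C: about +5, D: about -2. Region D is closest to zero.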